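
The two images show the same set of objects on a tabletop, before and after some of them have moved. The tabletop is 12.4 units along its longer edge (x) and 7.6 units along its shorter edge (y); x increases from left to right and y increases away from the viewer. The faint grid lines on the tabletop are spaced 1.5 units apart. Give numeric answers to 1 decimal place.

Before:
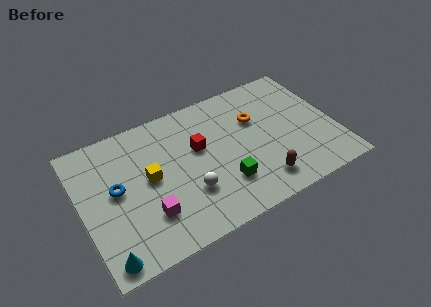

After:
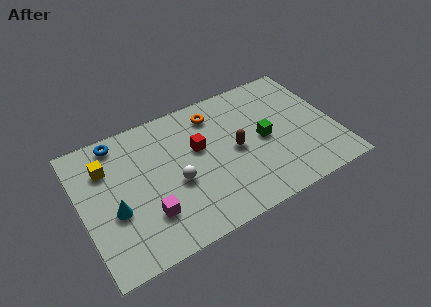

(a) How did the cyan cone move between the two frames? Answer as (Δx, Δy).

(0.7, 2.2)

The cyan cone was at about (0.8, 0.8) and moved to about (1.5, 3.0).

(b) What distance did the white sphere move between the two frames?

0.9

The white sphere was near (5.0, 2.4) before and (4.5, 3.2) after, so it travelled √(0.5² + 0.8²) ≈ 0.9 units.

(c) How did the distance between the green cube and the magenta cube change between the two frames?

+2.4

They were about 3.7 units apart before and 6.1 after — 2.4 units further apart.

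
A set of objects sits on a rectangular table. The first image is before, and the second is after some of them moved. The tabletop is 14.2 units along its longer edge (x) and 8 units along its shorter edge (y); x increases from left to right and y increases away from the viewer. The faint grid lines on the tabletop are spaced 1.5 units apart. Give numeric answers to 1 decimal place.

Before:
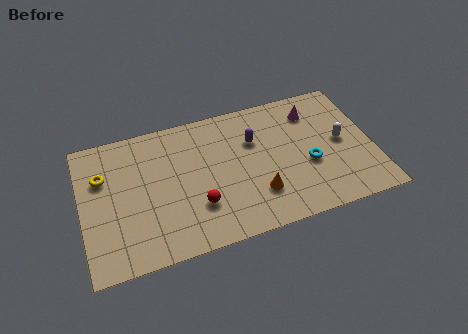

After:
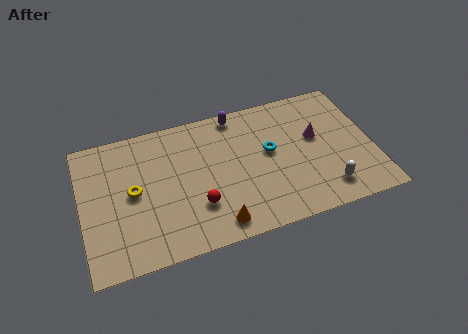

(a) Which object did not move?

the red sphere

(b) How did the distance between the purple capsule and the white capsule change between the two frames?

+2.5

They were about 4.4 units apart before and 6.9 after — 2.5 units further apart.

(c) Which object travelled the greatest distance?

the white capsule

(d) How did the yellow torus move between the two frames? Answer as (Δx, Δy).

(1.4, -1.3)

The yellow torus was at about (1.1, 5.4) and moved to about (2.5, 4.1).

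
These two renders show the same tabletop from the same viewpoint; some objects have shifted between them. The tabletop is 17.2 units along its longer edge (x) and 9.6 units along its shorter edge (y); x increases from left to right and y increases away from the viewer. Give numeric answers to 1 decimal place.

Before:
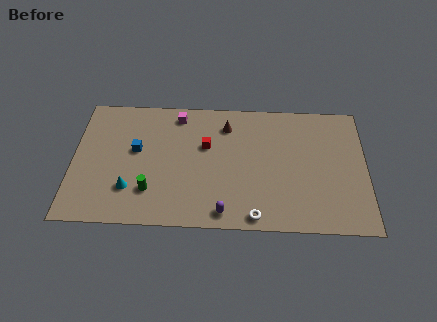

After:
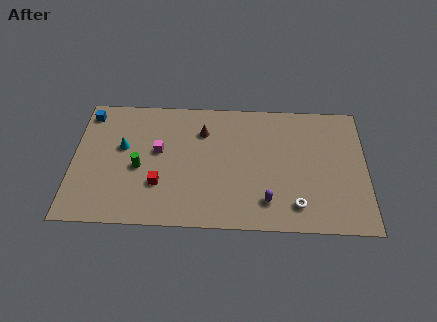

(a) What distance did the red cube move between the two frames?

4.0

From (7.8, 6.0) to (5.1, 3.0), the red cube covered √(2.7² + 3.0²) ≈ 4.0 units.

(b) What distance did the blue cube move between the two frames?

4.0

The blue cube was near (3.7, 5.5) before and (0.8, 8.2) after, so it travelled √(2.9² + 2.7²) ≈ 4.0 units.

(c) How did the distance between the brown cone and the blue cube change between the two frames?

+1.2

They were about 5.7 units apart before and 6.9 after — 1.2 units further apart.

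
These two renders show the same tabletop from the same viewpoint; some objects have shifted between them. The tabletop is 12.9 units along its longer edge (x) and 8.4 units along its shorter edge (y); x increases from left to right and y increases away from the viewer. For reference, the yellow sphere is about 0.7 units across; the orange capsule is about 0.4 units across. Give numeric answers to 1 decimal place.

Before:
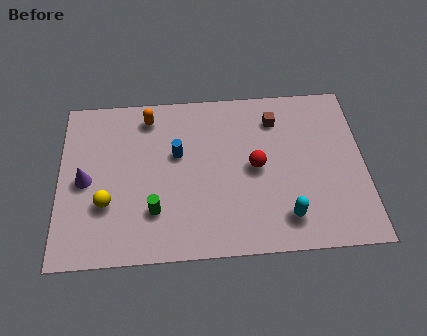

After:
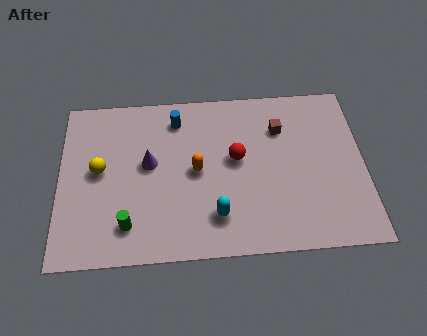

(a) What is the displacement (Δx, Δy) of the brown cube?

(0.2, -0.5)

The brown cube started near (9.2, 6.6) and ended near (9.4, 6.1).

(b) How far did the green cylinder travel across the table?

1.3

The green cylinder was near (4.0, 2.3) before and (2.9, 1.7) after, so it travelled √(1.1² + 0.6²) ≈ 1.3 units.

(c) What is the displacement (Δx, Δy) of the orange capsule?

(2.0, -2.9)

From the two frames, the orange capsule sits at roughly (3.8, 7.1) before and (5.8, 4.2) after.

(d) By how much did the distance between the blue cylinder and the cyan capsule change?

-0.5

Before: roughly 5.7 units apart; after: 5.2. That's 0.5 units closer together.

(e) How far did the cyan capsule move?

2.9

The cyan capsule was near (9.5, 1.6) before and (6.6, 1.9) after, so it travelled √(2.9² + 0.3²) ≈ 2.9 units.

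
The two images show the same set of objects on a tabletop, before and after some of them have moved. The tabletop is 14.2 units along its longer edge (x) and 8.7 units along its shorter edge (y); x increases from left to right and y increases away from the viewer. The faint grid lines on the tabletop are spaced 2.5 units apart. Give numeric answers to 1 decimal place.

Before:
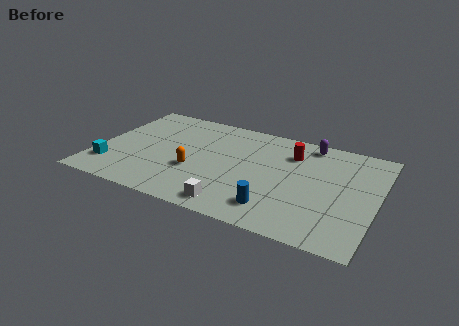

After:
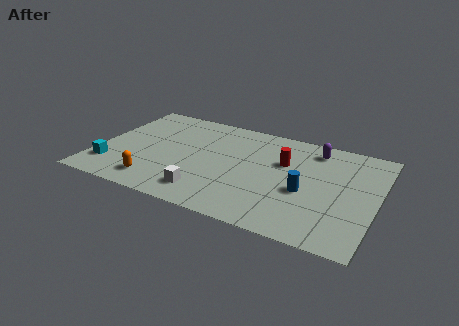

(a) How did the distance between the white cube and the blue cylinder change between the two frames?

+3.1

The distance was about 2.1 in the first image and 5.2 in the second, so they moved 3.1 units further apart.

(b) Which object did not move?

the cyan cube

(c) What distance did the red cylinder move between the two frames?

0.9

The red cylinder was near (9.7, 6.5) before and (9.4, 5.6) after, so it travelled √(0.3² + 0.9²) ≈ 0.9 units.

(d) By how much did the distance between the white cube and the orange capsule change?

-0.5

The distance was about 3.1 in the first image and 2.6 in the second, so they moved 0.5 units closer together.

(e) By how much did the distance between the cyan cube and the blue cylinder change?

+1.4

Before: roughly 8.5 units apart; after: 9.9. That's 1.4 units further apart.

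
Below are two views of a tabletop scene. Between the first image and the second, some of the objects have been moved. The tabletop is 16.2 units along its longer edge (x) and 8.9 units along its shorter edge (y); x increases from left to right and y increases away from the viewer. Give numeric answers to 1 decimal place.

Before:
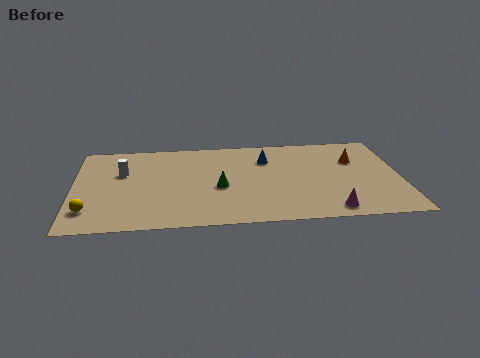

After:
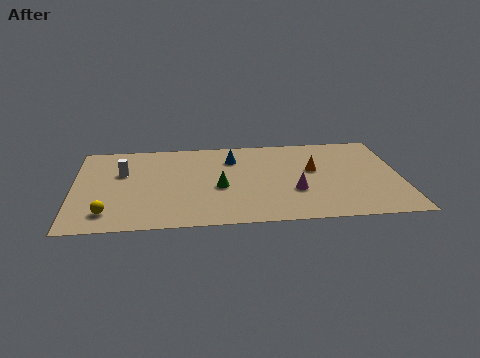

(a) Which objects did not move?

the white cylinder and the green cone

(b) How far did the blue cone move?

1.7

The blue cone was near (9.6, 6.5) before and (7.9, 6.7) after, so it travelled √(1.7² + 0.2²) ≈ 1.7 units.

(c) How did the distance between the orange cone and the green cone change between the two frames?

-2.2

Before: roughly 7.1 units apart; after: 4.9. That's 2.2 units closer together.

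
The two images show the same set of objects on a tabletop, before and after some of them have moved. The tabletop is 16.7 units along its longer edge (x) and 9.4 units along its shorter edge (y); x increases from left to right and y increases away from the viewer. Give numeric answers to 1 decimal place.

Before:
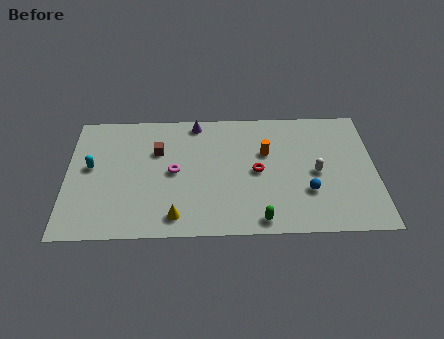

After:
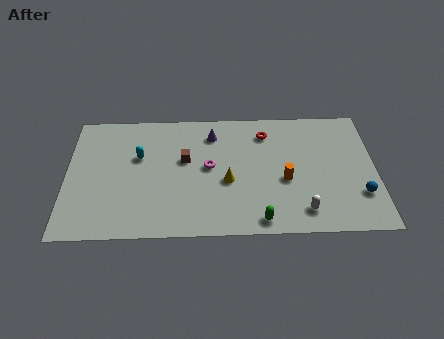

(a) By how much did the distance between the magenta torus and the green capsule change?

-1.1

Before: roughly 5.9 units apart; after: 4.8. That's 1.1 units closer together.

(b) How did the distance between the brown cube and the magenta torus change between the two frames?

-0.4

The distance was about 1.8 in the first image and 1.4 in the second, so they moved 0.4 units closer together.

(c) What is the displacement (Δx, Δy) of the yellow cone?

(2.8, 2.5)

The yellow cone was at about (5.9, 1.4) and moved to about (8.7, 3.9).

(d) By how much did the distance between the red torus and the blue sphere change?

+3.8

Before: roughly 3.1 units apart; after: 6.9. That's 3.8 units further apart.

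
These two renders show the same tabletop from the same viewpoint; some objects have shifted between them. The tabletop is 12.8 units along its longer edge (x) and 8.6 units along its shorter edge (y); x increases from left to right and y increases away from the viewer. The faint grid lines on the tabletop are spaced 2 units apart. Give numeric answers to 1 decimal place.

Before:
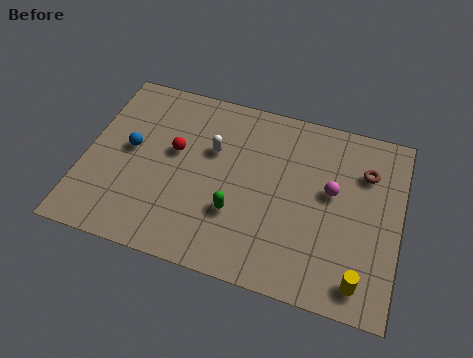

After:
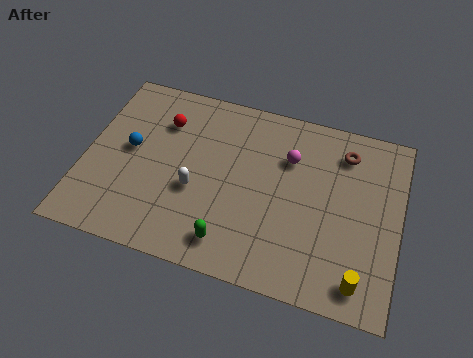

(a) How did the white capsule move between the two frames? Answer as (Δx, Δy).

(-0.5, -2.1)

The white capsule was at about (5.1, 5.5) and moved to about (4.6, 3.4).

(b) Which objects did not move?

the blue sphere and the yellow cylinder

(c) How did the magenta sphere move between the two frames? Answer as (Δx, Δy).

(-1.8, 1.1)

The magenta sphere started near (10.0, 4.9) and ended near (8.2, 6.0).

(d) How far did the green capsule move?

1.4

From (6.3, 2.8) to (6.2, 1.4), the green capsule covered √(0.1² + 1.4²) ≈ 1.4 units.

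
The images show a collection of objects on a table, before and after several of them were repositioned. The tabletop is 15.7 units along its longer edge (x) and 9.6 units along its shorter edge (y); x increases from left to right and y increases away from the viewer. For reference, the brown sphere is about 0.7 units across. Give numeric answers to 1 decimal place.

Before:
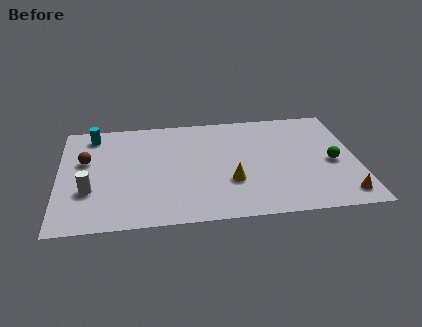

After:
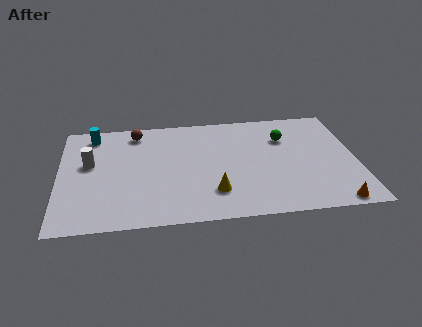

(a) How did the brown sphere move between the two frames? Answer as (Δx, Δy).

(2.7, 2.3)

From the two frames, the brown sphere sits at roughly (1.4, 5.9) before and (4.1, 8.2) after.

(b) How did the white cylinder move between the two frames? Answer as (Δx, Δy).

(0.0, 2.4)

The white cylinder was at about (1.6, 3.2) and moved to about (1.6, 5.6).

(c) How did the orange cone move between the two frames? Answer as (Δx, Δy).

(-0.5, -0.6)

From the two frames, the orange cone sits at roughly (14.8, 1.4) before and (14.3, 0.8) after.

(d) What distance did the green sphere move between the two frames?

3.5

The green sphere was near (14.4, 4.3) before and (12.0, 6.8) after, so it travelled √(2.4² + 2.5²) ≈ 3.5 units.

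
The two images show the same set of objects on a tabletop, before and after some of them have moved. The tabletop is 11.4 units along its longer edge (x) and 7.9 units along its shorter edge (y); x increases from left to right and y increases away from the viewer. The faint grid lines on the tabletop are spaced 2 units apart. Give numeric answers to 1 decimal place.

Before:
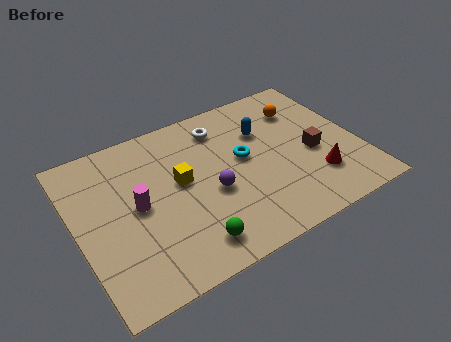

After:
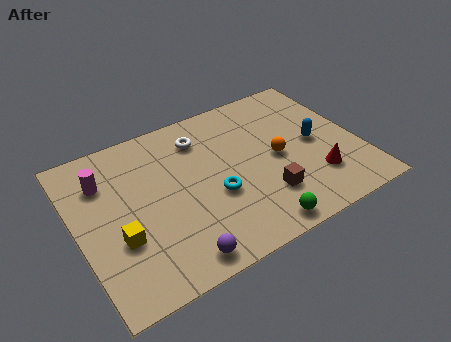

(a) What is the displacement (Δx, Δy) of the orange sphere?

(-1.4, -2.1)

The orange sphere was at about (9.5, 5.9) and moved to about (8.1, 3.8).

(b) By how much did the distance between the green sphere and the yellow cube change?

+2.5

They were about 3.1 units apart before and 5.6 after — 2.5 units further apart.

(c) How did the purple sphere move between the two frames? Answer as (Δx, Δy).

(-1.8, -2.4)

The purple sphere started near (5.3, 3.3) and ended near (3.5, 0.9).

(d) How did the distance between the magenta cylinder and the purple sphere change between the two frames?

+2.4

The distance was about 3.0 in the first image and 5.4 in the second, so they moved 2.4 units further apart.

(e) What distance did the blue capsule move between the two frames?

2.4

From (7.8, 5.4) to (9.7, 3.9), the blue capsule covered √(1.9² + 1.5²) ≈ 2.4 units.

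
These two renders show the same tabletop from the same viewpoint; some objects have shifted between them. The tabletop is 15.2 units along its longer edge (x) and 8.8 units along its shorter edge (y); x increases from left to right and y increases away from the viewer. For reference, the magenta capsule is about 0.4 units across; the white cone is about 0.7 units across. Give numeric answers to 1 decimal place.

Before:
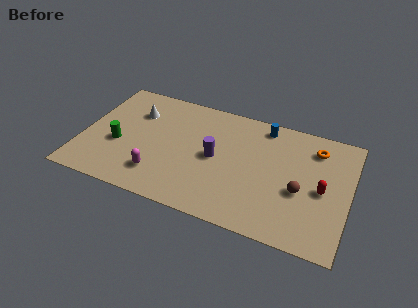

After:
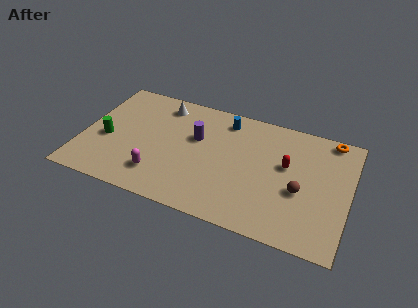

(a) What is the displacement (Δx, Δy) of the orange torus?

(0.8, 1.0)

The orange torus was at about (13.1, 7.0) and moved to about (13.9, 8.0).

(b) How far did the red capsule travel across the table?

2.4

The red capsule moved from about (13.7, 4.1) to (11.6, 5.2), a distance of √(2.1² + 1.1²) ≈ 2.4.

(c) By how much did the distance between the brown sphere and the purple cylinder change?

+1.4

They were about 5.0 units apart before and 6.4 after — 1.4 units further apart.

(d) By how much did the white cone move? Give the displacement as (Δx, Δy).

(1.4, 1.1)

The white cone was at about (2.8, 6.3) and moved to about (4.2, 7.4).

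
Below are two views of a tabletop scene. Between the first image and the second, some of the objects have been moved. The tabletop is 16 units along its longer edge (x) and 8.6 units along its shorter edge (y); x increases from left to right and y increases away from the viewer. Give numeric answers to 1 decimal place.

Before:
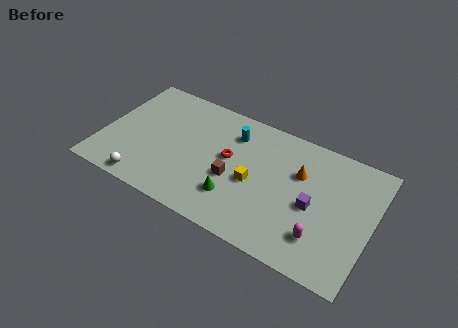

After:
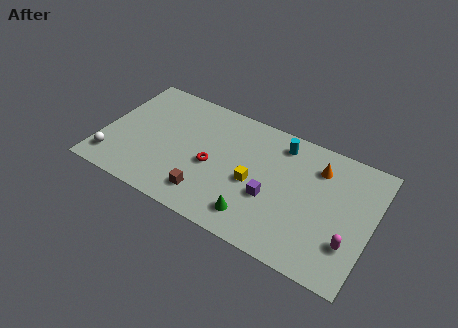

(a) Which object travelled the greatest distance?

the cyan cylinder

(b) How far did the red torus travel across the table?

1.3

The red torus was near (7.5, 4.8) before and (6.6, 3.8) after, so it travelled √(0.9² + 1.0²) ≈ 1.3 units.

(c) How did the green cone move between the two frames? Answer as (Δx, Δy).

(1.3, -0.7)

The green cone was at about (8.2, 2.3) and moved to about (9.5, 1.6).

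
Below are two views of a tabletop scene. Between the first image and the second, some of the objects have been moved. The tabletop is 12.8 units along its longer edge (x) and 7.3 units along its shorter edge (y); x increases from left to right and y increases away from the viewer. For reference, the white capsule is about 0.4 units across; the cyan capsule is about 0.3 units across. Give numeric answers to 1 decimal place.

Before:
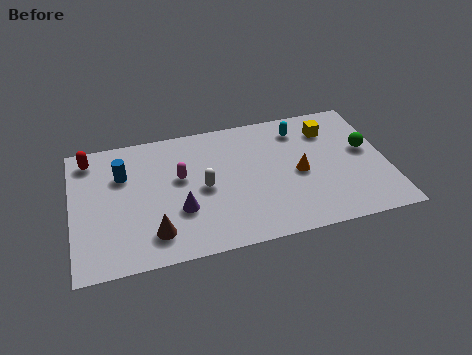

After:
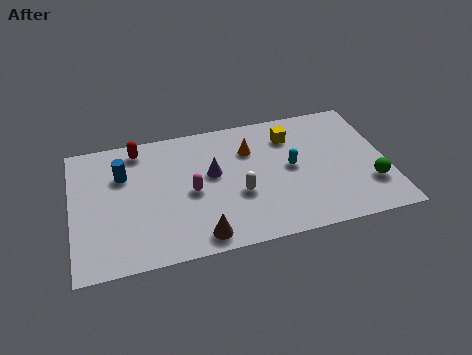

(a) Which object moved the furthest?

the orange cone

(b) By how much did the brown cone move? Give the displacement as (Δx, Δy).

(1.8, -0.6)

The brown cone was at about (3.2, 1.5) and moved to about (5.0, 0.9).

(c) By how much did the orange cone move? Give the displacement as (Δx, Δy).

(-1.9, 1.8)

The orange cone started near (9.2, 3.4) and ended near (7.3, 5.2).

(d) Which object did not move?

the blue cylinder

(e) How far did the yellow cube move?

1.6

From (10.6, 5.6) to (9.0, 5.6), the yellow cube covered √(1.6² + 0.0²) ≈ 1.6 units.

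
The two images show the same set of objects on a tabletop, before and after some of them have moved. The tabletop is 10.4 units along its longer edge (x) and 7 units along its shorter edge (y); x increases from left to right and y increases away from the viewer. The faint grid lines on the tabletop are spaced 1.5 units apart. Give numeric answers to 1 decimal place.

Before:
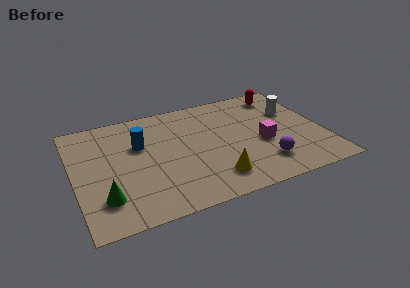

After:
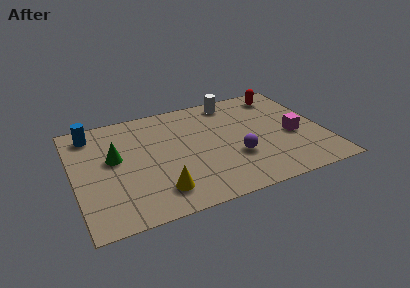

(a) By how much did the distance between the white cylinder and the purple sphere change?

+0.3

Before: roughly 3.4 units apart; after: 3.7. That's 0.3 units further apart.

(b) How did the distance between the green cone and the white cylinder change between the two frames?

-3.1

Before: roughly 8.7 units apart; after: 5.6. That's 3.1 units closer together.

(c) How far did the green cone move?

2.4

From (1.1, 1.7) to (1.7, 4.0), the green cone covered √(0.6² + 2.3²) ≈ 2.4 units.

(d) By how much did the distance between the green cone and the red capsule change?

-1.4

Before: roughly 8.9 units apart; after: 7.5. That's 1.4 units closer together.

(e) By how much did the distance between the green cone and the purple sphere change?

-1.4

Before: roughly 6.6 units apart; after: 5.2. That's 1.4 units closer together.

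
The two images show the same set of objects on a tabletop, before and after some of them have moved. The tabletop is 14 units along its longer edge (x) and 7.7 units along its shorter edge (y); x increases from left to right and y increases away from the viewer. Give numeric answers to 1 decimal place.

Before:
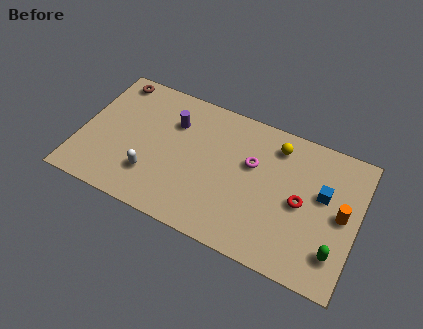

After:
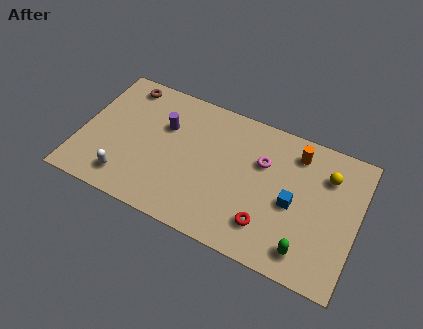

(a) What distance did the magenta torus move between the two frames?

0.6

The magenta torus was near (8.6, 4.8) before and (9.1, 5.1) after, so it travelled √(0.5² + 0.3²) ≈ 0.6 units.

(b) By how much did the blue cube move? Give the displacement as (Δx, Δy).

(-1.4, -1.1)

From the two frames, the blue cube sits at roughly (12.2, 4.6) before and (10.8, 3.5) after.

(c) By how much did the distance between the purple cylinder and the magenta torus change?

+0.8

The distance was about 4.2 in the first image and 5.0 in the second, so they moved 0.8 units further apart.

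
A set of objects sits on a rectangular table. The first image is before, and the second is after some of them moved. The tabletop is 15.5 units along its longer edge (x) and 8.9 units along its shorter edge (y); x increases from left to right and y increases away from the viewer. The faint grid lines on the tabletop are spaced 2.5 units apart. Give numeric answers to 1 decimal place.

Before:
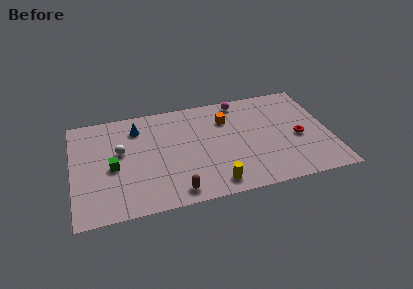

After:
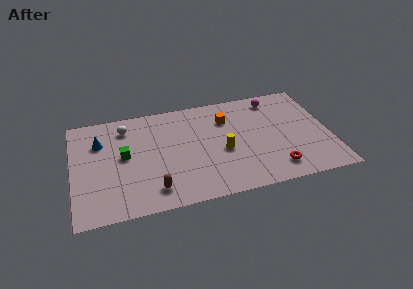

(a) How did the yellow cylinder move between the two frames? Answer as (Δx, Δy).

(0.7, 2.6)

The yellow cylinder was at about (8.3, 1.2) and moved to about (9.0, 3.8).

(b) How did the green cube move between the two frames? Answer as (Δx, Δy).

(0.7, 0.8)

The green cube was at about (2.4, 4.0) and moved to about (3.1, 4.8).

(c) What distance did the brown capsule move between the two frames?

1.4

From (6.0, 1.1) to (4.7, 1.6), the brown capsule covered √(1.3² + 0.5²) ≈ 1.4 units.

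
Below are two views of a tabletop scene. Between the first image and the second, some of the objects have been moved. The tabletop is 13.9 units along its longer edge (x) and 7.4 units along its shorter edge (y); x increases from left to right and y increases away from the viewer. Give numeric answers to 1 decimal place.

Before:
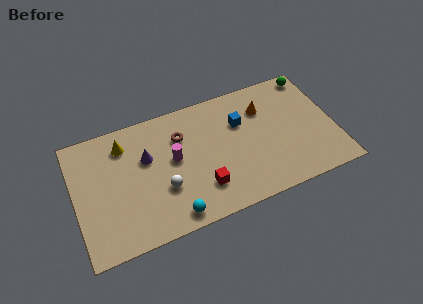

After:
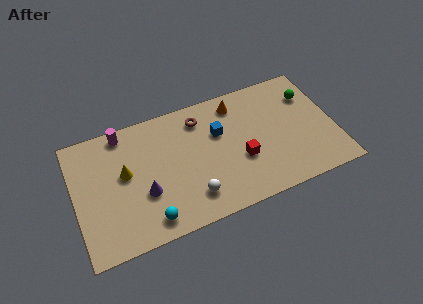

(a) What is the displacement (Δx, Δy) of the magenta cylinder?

(-2.5, 2.5)

The magenta cylinder started near (5.3, 4.1) and ended near (2.8, 6.6).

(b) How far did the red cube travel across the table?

2.4

The red cube was near (6.6, 1.9) before and (8.8, 2.8) after, so it travelled √(2.2² + 0.9²) ≈ 2.4 units.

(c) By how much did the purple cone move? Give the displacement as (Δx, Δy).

(-0.3, -2.0)

The purple cone started near (3.9, 4.7) and ended near (3.6, 2.7).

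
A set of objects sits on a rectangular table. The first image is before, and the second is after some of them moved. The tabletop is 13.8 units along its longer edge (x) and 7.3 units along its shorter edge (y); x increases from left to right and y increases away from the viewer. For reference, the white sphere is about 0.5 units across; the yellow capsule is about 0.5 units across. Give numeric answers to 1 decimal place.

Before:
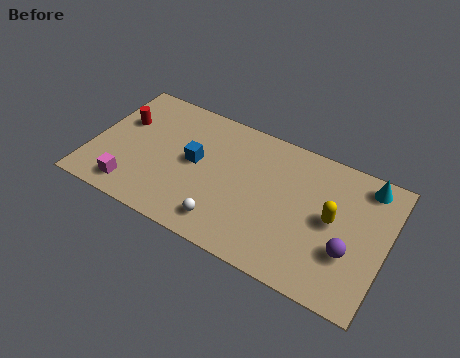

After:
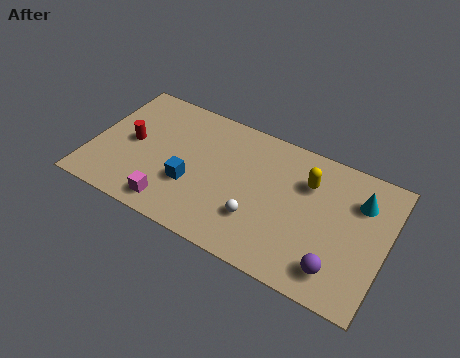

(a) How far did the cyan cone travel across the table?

1.0

From (12.6, 6.3) to (12.4, 5.3), the cyan cone covered √(0.2² + 1.0²) ≈ 1.0 units.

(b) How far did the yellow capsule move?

1.9

The yellow capsule moved from about (11.3, 3.8) to (10.0, 5.2), a distance of √(1.3² + 1.4²) ≈ 1.9.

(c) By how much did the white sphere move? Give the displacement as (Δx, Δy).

(1.4, 0.9)

The white sphere started near (6.6, 1.3) and ended near (8.0, 2.2).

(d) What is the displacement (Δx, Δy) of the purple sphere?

(-0.4, -1.1)

The purple sphere was at about (12.2, 2.5) and moved to about (11.8, 1.4).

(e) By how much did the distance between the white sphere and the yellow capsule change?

-1.7

Before: roughly 5.3 units apart; after: 3.6. That's 1.7 units closer together.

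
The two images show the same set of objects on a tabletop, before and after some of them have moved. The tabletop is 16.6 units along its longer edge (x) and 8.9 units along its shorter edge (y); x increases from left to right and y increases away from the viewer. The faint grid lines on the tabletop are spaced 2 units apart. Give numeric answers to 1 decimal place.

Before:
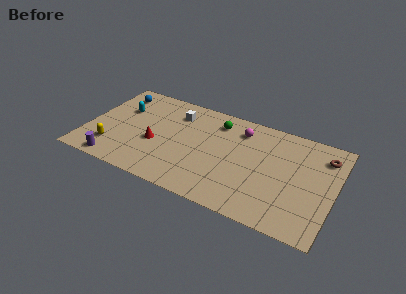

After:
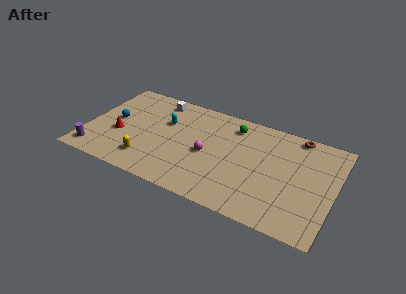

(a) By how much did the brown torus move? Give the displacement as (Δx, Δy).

(-1.9, 1.1)

The brown torus started near (15.7, 7.0) and ended near (13.8, 8.1).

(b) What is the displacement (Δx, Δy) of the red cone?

(-2.5, -0.1)

From the two frames, the red cone sits at roughly (4.7, 3.6) before and (2.2, 3.5) after.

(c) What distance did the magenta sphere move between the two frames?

3.6

The magenta sphere was near (10.1, 7.1) before and (8.2, 4.1) after, so it travelled √(1.9² + 3.0²) ≈ 3.6 units.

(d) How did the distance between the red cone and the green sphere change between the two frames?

+3.1

Before: roughly 5.2 units apart; after: 8.3. That's 3.1 units further apart.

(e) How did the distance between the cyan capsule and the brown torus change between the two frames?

-4.6

The distance was about 13.6 in the first image and 9.0 in the second, so they moved 4.6 units closer together.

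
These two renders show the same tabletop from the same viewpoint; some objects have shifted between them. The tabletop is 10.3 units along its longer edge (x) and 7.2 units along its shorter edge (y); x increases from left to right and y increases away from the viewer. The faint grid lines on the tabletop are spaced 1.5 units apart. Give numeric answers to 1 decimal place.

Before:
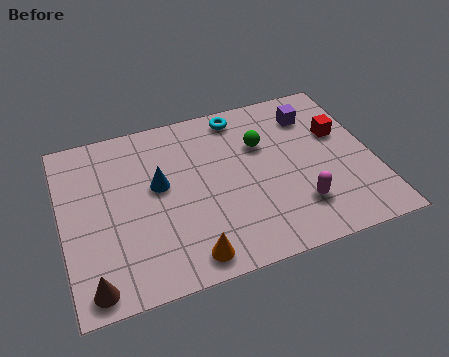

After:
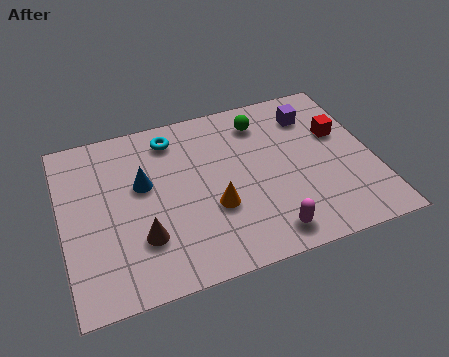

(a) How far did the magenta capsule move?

1.4

From (7.6, 1.8) to (6.5, 1.0), the magenta capsule covered √(1.1² + 0.8²) ≈ 1.4 units.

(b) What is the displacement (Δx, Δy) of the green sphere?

(0.1, 1.0)

The green sphere was at about (6.7, 4.8) and moved to about (6.8, 5.8).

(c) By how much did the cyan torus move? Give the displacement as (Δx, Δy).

(-2.3, -0.3)

From the two frames, the cyan torus sits at roughly (6.1, 6.3) before and (3.8, 6.0) after.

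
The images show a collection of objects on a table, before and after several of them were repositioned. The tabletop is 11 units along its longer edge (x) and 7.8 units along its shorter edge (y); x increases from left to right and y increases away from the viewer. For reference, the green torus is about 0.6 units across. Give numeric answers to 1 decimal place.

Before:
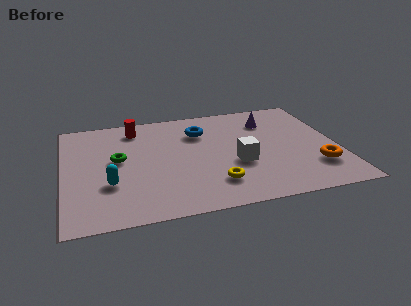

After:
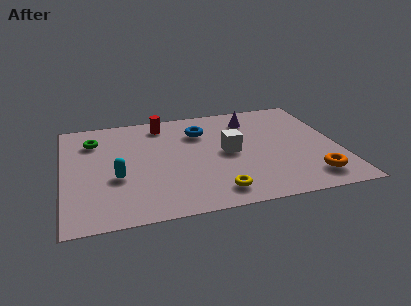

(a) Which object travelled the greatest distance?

the green torus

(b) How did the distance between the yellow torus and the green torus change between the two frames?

+2.1

They were about 4.5 units apart before and 6.6 after — 2.1 units further apart.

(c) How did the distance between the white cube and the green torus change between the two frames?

+0.8

The distance was about 4.9 in the first image and 5.7 in the second, so they moved 0.8 units further apart.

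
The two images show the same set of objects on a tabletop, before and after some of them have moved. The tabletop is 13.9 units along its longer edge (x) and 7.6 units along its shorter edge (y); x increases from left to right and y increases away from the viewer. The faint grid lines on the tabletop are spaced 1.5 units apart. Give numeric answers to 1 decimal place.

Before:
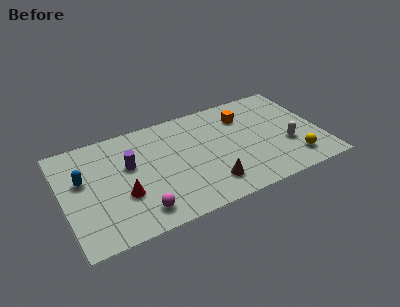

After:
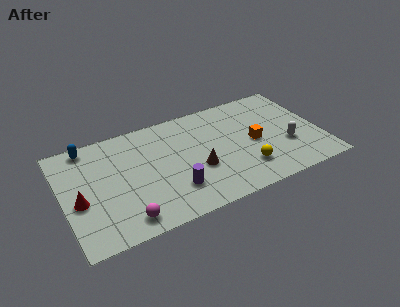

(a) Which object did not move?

the white capsule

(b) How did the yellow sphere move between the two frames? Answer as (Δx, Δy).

(-2.6, 0.4)

The yellow sphere started near (12.2, 1.5) and ended near (9.6, 1.9).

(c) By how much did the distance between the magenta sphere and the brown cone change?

+0.7

Before: roughly 3.8 units apart; after: 4.5. That's 0.7 units further apart.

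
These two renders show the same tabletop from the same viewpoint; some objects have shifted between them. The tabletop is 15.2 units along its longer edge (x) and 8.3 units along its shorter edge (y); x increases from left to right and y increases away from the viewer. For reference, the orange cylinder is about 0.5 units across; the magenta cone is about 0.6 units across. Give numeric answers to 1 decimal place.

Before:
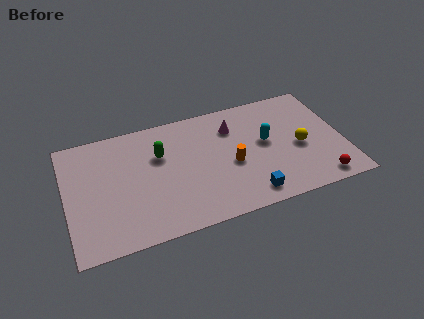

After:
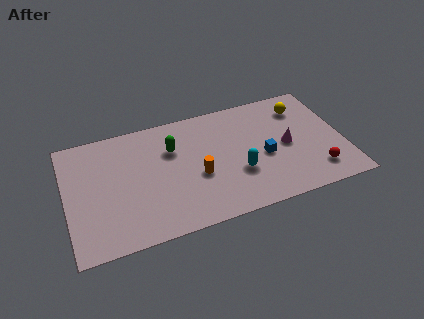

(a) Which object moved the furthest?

the magenta cone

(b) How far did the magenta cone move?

3.6

From (9.3, 6.2) to (12.1, 4.0), the magenta cone covered √(2.8² + 2.2²) ≈ 3.6 units.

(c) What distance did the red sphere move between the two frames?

0.7

The red sphere was near (13.6, 1.0) before and (13.5, 1.7) after, so it travelled √(0.1² + 0.7²) ≈ 0.7 units.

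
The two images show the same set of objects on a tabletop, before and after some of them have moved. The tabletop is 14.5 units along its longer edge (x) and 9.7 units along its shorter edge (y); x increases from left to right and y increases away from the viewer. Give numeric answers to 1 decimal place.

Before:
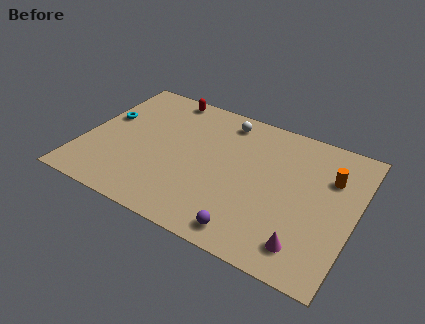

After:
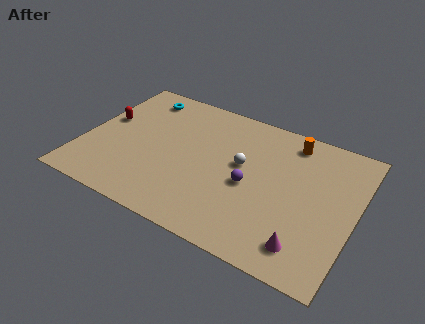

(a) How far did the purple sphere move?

3.1

The purple sphere moved from about (9.4, 1.2) to (9.0, 4.3), a distance of √(0.4² + 3.1²) ≈ 3.1.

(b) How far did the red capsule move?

4.3

From (3.7, 8.8) to (0.9, 5.6), the red capsule covered √(2.8² + 3.2²) ≈ 4.3 units.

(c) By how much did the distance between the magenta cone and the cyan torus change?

-0.3

They were about 12.1 units apart before and 11.8 after — 0.3 units closer together.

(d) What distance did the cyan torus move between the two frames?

2.8

The cyan torus was near (0.9, 5.8) before and (2.4, 8.2) after, so it travelled √(1.5² + 2.4²) ≈ 2.8 units.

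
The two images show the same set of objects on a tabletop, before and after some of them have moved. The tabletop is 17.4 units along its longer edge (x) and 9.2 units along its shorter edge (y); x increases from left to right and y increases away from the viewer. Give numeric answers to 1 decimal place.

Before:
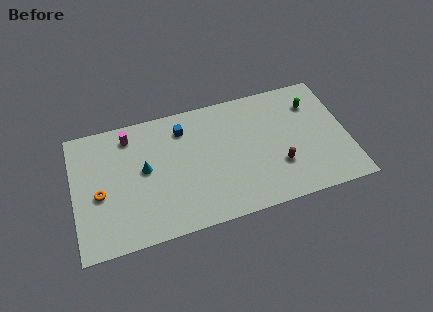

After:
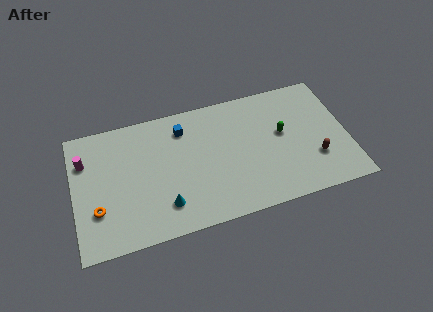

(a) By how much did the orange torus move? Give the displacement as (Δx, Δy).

(-0.2, -1.1)

The orange torus was at about (1.6, 4.0) and moved to about (1.4, 2.9).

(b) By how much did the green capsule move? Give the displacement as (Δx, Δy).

(-2.1, -1.7)

The green capsule was at about (15.4, 6.9) and moved to about (13.3, 5.2).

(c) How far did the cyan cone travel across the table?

3.1

The cyan cone moved from about (4.5, 5.0) to (5.6, 2.1), a distance of √(1.1² + 2.9²) ≈ 3.1.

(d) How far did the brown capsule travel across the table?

2.3

The brown capsule was near (12.9, 2.9) before and (15.2, 2.8) after, so it travelled √(2.3² + 0.1²) ≈ 2.3 units.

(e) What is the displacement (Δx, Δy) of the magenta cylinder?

(-2.9, -1.1)

The magenta cylinder started near (3.7, 7.7) and ended near (0.8, 6.6).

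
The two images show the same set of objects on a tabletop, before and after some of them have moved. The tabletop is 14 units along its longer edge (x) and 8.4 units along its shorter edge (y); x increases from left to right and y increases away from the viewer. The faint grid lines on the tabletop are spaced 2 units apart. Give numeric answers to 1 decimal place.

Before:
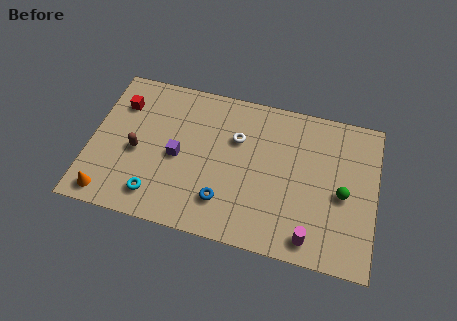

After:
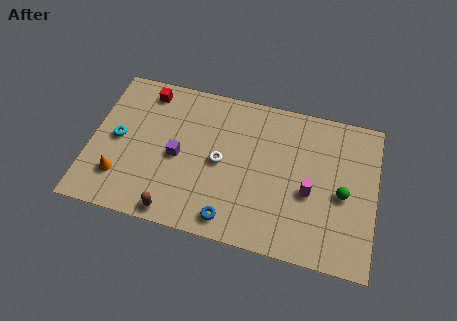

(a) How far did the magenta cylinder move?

2.4

The magenta cylinder moved from about (11.0, 1.1) to (10.8, 3.5), a distance of √(0.2² + 2.4²) ≈ 2.4.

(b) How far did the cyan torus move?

3.4

The cyan torus moved from about (3.4, 1.5) to (1.3, 4.2), a distance of √(2.1² + 2.7²) ≈ 3.4.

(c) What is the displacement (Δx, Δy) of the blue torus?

(0.4, -0.9)

The blue torus started near (6.7, 2.0) and ended near (7.1, 1.1).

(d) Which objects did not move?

the purple cube and the green sphere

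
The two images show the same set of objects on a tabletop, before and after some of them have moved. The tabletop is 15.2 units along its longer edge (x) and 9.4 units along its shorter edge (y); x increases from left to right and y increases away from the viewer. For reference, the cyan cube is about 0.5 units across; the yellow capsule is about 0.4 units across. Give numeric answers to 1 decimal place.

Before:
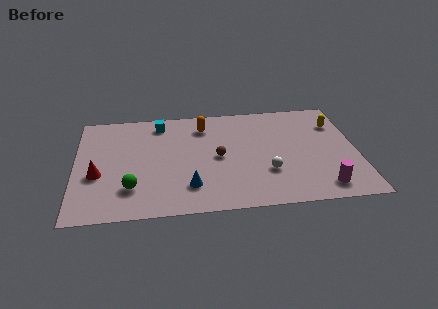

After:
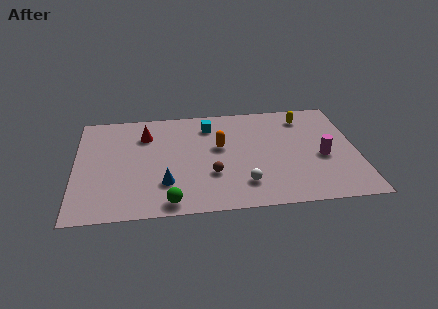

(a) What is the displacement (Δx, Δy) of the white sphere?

(-1.3, -0.9)

The white sphere started near (10.3, 3.0) and ended near (9.0, 2.1).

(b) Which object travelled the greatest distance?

the red cone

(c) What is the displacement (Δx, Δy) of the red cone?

(2.6, 3.3)

The red cone started near (1.2, 3.7) and ended near (3.8, 7.0).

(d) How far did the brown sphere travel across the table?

1.6

The brown sphere was near (7.7, 4.6) before and (7.3, 3.1) after, so it travelled √(0.4² + 1.5²) ≈ 1.6 units.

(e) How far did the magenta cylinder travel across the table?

2.6

From (13.2, 1.4) to (13.3, 4.0), the magenta cylinder covered √(0.1² + 2.6²) ≈ 2.6 units.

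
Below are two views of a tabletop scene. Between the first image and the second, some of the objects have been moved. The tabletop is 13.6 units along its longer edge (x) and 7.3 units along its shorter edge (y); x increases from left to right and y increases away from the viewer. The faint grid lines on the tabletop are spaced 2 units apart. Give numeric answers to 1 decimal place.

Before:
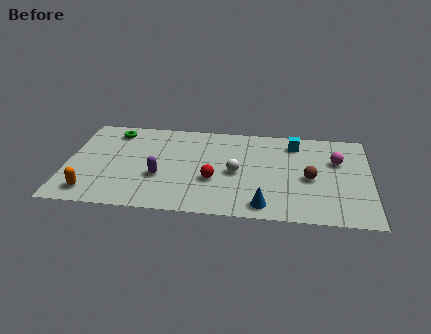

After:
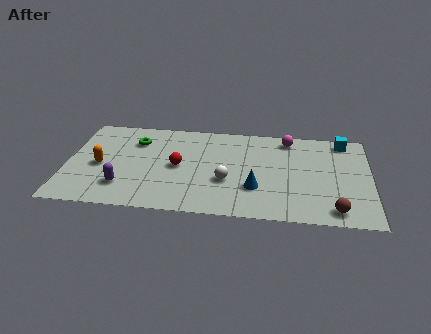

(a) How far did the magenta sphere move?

2.7

The magenta sphere moved from about (12.1, 4.8) to (9.9, 6.3), a distance of √(2.2² + 1.5²) ≈ 2.7.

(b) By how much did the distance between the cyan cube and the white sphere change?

+2.7

They were about 3.7 units apart before and 6.4 after — 2.7 units further apart.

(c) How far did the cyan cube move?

2.2

From (10.2, 6.0) to (12.4, 6.4), the cyan cube covered √(2.2² + 0.4²) ≈ 2.2 units.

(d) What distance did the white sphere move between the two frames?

0.8

The white sphere was near (7.6, 3.4) before and (7.2, 2.7) after, so it travelled √(0.4² + 0.7²) ≈ 0.8 units.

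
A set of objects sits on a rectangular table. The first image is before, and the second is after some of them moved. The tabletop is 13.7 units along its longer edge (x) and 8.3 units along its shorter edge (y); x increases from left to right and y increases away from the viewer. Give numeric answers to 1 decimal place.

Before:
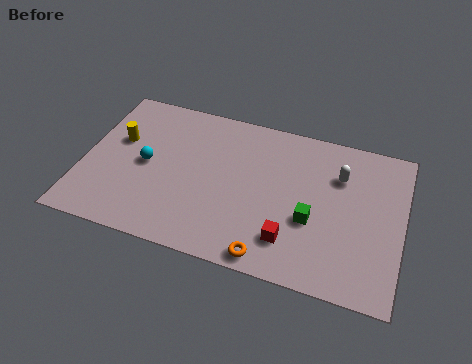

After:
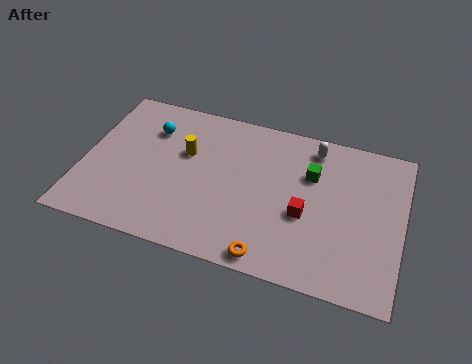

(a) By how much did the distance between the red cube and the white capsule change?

-0.7

Before: roughly 4.4 units apart; after: 3.7. That's 0.7 units closer together.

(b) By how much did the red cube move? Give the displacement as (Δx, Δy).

(0.5, 1.5)

From the two frames, the red cube sits at roughly (9.1, 1.9) before and (9.6, 3.4) after.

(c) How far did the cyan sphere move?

2.0

The cyan sphere was near (2.7, 4.1) before and (2.7, 6.1) after, so it travelled √(0.0² + 2.0²) ≈ 2.0 units.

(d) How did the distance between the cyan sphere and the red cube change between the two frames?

+0.6

They were about 6.8 units apart before and 7.4 after — 0.6 units further apart.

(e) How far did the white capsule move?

1.7

The white capsule was near (10.9, 5.9) before and (9.7, 7.1) after, so it travelled √(1.2² + 1.2²) ≈ 1.7 units.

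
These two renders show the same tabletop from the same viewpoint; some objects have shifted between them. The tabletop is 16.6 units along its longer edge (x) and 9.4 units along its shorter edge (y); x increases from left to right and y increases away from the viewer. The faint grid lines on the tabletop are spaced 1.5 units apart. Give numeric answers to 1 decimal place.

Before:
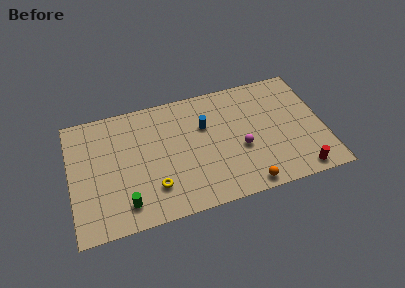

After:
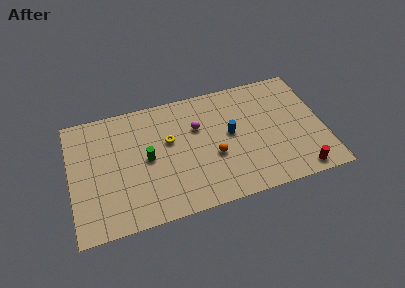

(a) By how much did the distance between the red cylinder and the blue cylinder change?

-1.9

They were about 7.8 units apart before and 5.9 after — 1.9 units closer together.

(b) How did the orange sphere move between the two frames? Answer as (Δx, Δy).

(-1.9, 2.8)

The orange sphere started near (11.2, 0.9) and ended near (9.3, 3.7).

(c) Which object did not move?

the red cylinder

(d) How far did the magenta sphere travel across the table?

3.6

The magenta sphere was near (11.1, 3.8) before and (8.4, 6.2) after, so it travelled √(2.7² + 2.4²) ≈ 3.6 units.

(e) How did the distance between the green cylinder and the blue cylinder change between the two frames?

-1.6

Before: roughly 7.1 units apart; after: 5.5. That's 1.6 units closer together.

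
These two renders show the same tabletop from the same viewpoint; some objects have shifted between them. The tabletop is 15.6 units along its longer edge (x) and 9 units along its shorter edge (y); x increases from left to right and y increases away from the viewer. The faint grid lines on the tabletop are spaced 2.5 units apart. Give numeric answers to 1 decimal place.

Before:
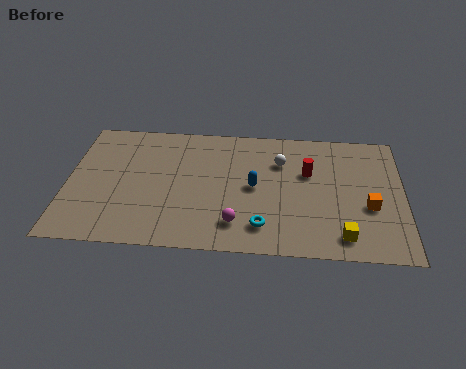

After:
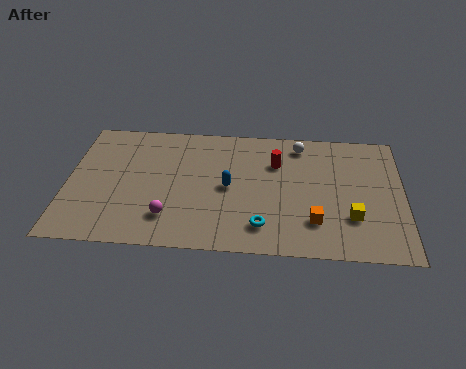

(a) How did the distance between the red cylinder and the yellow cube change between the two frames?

+0.4

They were about 4.6 units apart before and 5.0 after — 0.4 units further apart.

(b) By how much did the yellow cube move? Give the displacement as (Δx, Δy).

(0.4, 1.3)

From the two frames, the yellow cube sits at roughly (12.8, 1.4) before and (13.2, 2.7) after.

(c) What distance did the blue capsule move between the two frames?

1.2

The blue capsule was near (8.7, 4.5) before and (7.5, 4.4) after, so it travelled √(1.2² + 0.1²) ≈ 1.2 units.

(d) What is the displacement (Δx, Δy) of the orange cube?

(-2.5, -1.2)

The orange cube started near (14.0, 3.5) and ended near (11.5, 2.3).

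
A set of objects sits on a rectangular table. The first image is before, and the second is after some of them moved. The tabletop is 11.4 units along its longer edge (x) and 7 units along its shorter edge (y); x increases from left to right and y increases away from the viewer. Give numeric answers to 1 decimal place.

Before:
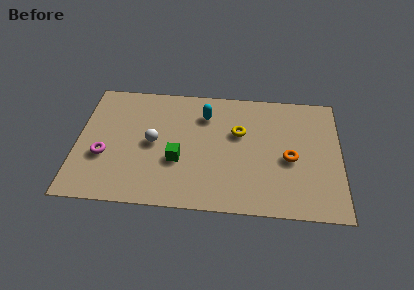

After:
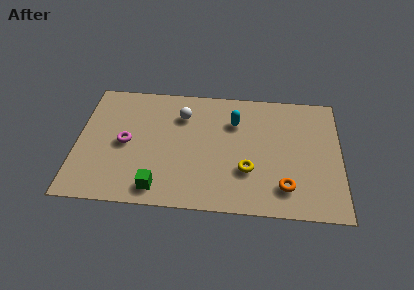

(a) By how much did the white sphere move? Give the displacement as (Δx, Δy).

(1.2, 1.7)

The white sphere was at about (3.3, 3.5) and moved to about (4.5, 5.2).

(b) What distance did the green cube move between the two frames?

1.8

The green cube was near (4.4, 2.6) before and (3.6, 1.0) after, so it travelled √(0.8² + 1.6²) ≈ 1.8 units.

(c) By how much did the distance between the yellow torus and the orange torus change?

-0.8

The distance was about 2.6 in the first image and 1.8 in the second, so they moved 0.8 units closer together.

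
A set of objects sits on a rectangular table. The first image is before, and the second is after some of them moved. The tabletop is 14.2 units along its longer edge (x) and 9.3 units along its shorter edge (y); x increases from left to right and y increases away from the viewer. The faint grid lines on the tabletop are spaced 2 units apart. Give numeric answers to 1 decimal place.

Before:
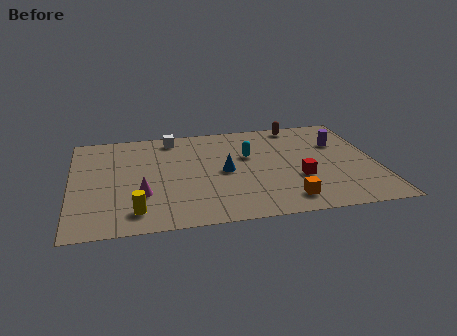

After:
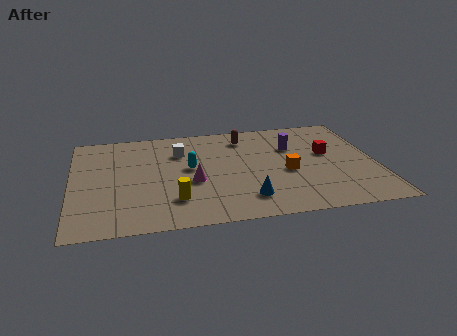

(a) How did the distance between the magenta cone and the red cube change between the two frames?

-0.7

They were about 7.3 units apart before and 6.6 after — 0.7 units closer together.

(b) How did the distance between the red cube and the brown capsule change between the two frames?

-0.7

They were about 5.1 units apart before and 4.4 after — 0.7 units closer together.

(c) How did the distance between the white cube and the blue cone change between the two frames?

+1.3

The distance was about 4.3 in the first image and 5.6 in the second, so they moved 1.3 units further apart.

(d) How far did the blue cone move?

2.8

From (7.1, 4.5) to (8.0, 1.9), the blue cone covered √(0.9² + 2.6²) ≈ 2.8 units.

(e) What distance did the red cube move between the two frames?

2.6

The red cube moved from about (10.5, 3.3) to (12.0, 5.4), a distance of √(1.5² + 2.1²) ≈ 2.6.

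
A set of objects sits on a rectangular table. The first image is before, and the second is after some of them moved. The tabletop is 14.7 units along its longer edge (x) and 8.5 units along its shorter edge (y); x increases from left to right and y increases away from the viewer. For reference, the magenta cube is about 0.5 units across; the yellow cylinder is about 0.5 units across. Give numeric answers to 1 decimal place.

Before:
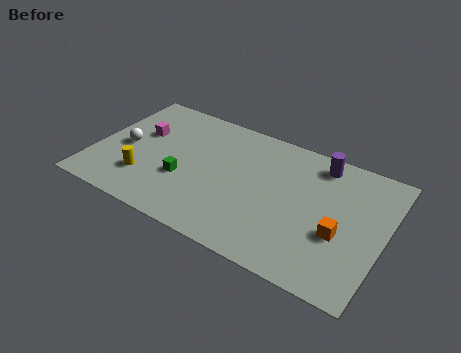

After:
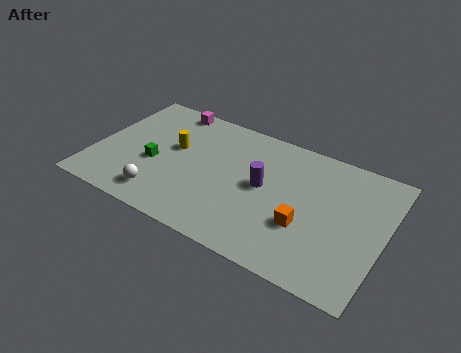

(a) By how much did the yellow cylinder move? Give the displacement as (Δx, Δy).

(1.1, 2.7)

The yellow cylinder started near (2.8, 2.3) and ended near (3.9, 5.0).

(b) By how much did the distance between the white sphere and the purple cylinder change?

-4.5

Before: roughly 10.2 units apart; after: 5.7. That's 4.5 units closer together.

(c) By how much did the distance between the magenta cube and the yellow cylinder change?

-0.3

The distance was about 3.1 in the first image and 2.8 in the second, so they moved 0.3 units closer together.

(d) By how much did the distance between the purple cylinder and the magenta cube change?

-2.9

Before: roughly 9.2 units apart; after: 6.3. That's 2.9 units closer together.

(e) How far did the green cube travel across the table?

1.6

The green cube moved from about (4.7, 3.1) to (3.1, 3.5), a distance of √(1.6² + 0.4²) ≈ 1.6.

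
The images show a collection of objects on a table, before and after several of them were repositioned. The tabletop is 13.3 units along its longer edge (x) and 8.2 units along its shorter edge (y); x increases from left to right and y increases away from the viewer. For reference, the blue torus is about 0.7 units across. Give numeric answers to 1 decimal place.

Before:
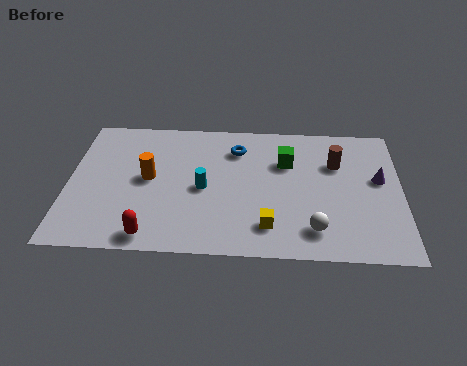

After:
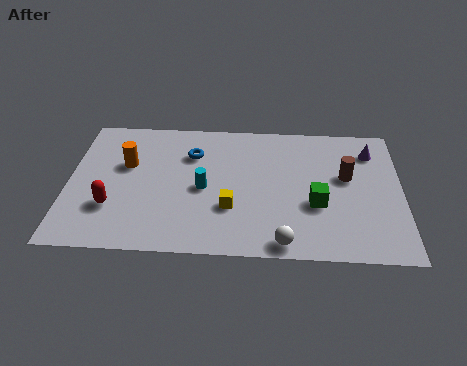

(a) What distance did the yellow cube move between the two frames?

1.8

From (8.0, 1.7) to (6.5, 2.7), the yellow cube covered √(1.5² + 1.0²) ≈ 1.8 units.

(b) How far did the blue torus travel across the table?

1.8

The blue torus was near (6.7, 6.3) before and (4.9, 5.9) after, so it travelled √(1.8² + 0.4²) ≈ 1.8 units.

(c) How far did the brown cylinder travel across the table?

0.9

From (10.7, 5.6) to (11.1, 4.8), the brown cylinder covered √(0.4² + 0.8²) ≈ 0.9 units.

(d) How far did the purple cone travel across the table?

1.7

From (12.4, 4.7) to (12.1, 6.4), the purple cone covered √(0.3² + 1.7²) ≈ 1.7 units.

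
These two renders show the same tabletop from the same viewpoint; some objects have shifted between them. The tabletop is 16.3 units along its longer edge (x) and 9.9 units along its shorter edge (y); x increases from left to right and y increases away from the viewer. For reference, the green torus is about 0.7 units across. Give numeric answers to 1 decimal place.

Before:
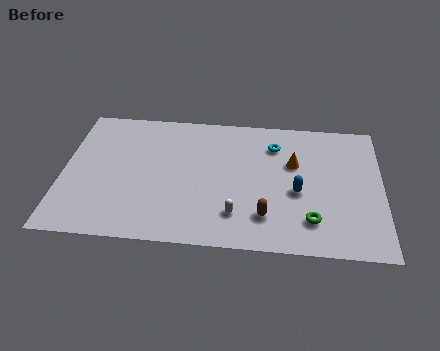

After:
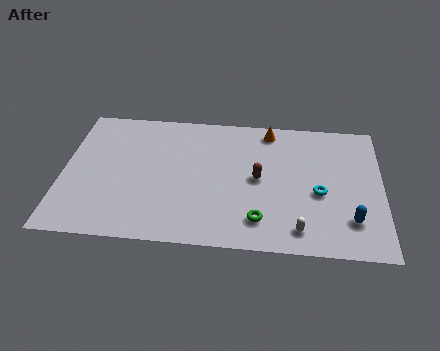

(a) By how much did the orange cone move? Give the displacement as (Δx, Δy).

(-1.3, 2.4)

The orange cone started near (11.8, 6.3) and ended near (10.5, 8.7).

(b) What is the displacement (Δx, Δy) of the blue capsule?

(2.7, -1.8)

From the two frames, the blue capsule sits at roughly (12.0, 4.2) before and (14.7, 2.4) after.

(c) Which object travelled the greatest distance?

the cyan torus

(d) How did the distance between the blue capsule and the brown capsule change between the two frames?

+2.9

Before: roughly 2.5 units apart; after: 5.4. That's 2.9 units further apart.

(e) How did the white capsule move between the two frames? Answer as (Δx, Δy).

(3.2, -0.8)

From the two frames, the white capsule sits at roughly (8.9, 2.3) before and (12.1, 1.5) after.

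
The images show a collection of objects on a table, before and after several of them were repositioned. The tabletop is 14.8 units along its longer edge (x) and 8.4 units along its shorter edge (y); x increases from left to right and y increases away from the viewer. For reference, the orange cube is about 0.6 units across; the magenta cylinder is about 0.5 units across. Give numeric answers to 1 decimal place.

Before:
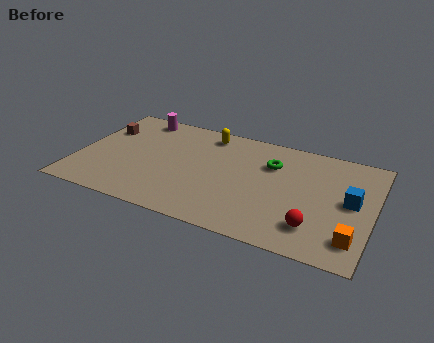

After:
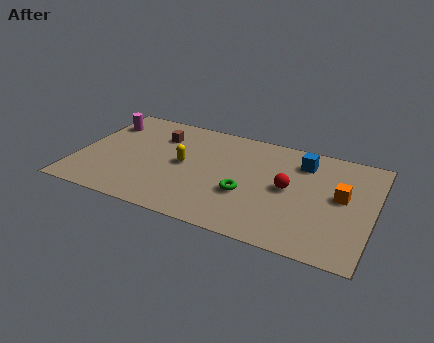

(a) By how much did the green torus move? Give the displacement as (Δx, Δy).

(-1.0, -2.8)

The green torus started near (9.6, 5.9) and ended near (8.6, 3.1).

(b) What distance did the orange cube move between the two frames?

3.0

The orange cube moved from about (14.0, 1.7) to (13.2, 4.6), a distance of √(0.8² + 2.9²) ≈ 3.0.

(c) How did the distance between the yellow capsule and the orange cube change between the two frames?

-1.6

They were about 9.5 units apart before and 7.9 after — 1.6 units closer together.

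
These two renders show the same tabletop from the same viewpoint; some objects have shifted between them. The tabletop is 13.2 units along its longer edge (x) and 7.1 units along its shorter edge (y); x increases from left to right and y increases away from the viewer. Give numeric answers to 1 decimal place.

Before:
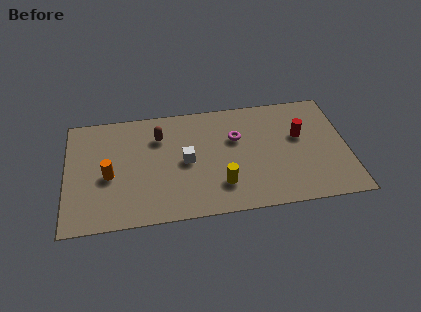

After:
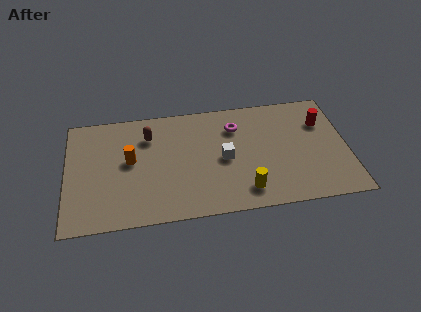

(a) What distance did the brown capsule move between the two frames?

0.5

From (4.4, 5.2) to (3.9, 5.3), the brown capsule covered √(0.5² + 0.1²) ≈ 0.5 units.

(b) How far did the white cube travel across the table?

1.8

From (5.6, 3.5) to (7.4, 3.4), the white cube covered √(1.8² + 0.1²) ≈ 1.8 units.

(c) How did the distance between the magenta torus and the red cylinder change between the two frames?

+1.1

Before: roughly 3.0 units apart; after: 4.1. That's 1.1 units further apart.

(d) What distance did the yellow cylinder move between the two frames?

1.2

From (7.2, 1.8) to (8.3, 1.3), the yellow cylinder covered √(1.1² + 0.5²) ≈ 1.2 units.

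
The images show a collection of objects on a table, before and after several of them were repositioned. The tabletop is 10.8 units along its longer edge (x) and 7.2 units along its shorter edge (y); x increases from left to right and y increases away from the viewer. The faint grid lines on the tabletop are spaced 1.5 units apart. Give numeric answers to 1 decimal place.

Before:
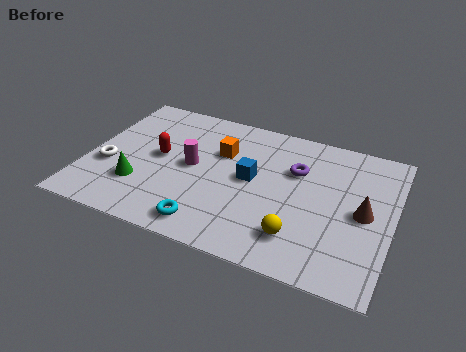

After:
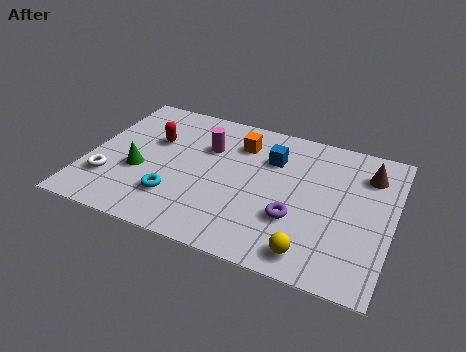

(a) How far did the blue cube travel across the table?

1.4

The blue cube was near (5.8, 3.8) before and (6.4, 5.1) after, so it travelled √(0.6² + 1.3²) ≈ 1.4 units.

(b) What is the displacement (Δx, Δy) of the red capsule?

(-0.3, 0.8)

From the two frames, the red capsule sits at roughly (2.5, 3.8) before and (2.2, 4.6) after.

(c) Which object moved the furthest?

the purple torus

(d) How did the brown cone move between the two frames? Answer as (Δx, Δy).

(0.0, 2.0)

From the two frames, the brown cone sits at roughly (9.8, 3.5) before and (9.8, 5.5) after.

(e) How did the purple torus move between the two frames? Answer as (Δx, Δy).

(0.2, -2.4)

From the two frames, the purple torus sits at roughly (7.3, 4.8) before and (7.5, 2.4) after.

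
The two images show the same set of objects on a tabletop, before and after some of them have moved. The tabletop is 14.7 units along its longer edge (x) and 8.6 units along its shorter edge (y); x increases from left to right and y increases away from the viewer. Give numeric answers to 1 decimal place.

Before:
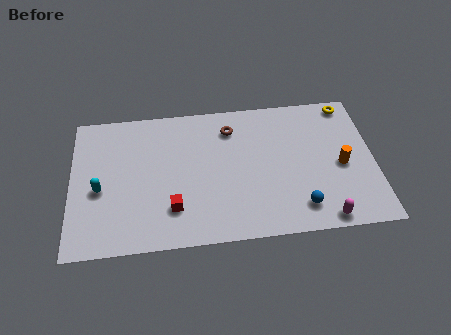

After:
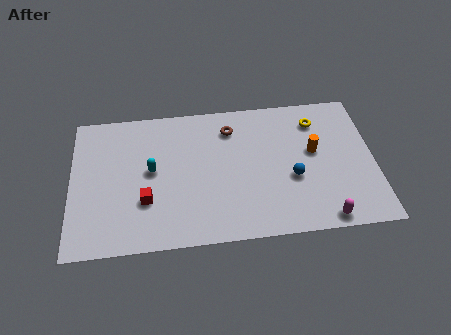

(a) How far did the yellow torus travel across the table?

1.8

The yellow torus was near (13.6, 7.7) before and (12.0, 6.8) after, so it travelled √(1.6² + 0.9²) ≈ 1.8 units.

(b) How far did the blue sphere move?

1.8

The blue sphere was near (11.0, 1.6) before and (10.7, 3.4) after, so it travelled √(0.3² + 1.8²) ≈ 1.8 units.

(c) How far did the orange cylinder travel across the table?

1.6

From (13.1, 3.9) to (11.8, 4.9), the orange cylinder covered √(1.3² + 1.0²) ≈ 1.6 units.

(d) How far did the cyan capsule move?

2.7

From (1.4, 3.7) to (3.9, 4.6), the cyan capsule covered √(2.5² + 0.9²) ≈ 2.7 units.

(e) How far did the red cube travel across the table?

1.4

From (4.9, 2.2) to (3.6, 2.8), the red cube covered √(1.3² + 0.6²) ≈ 1.4 units.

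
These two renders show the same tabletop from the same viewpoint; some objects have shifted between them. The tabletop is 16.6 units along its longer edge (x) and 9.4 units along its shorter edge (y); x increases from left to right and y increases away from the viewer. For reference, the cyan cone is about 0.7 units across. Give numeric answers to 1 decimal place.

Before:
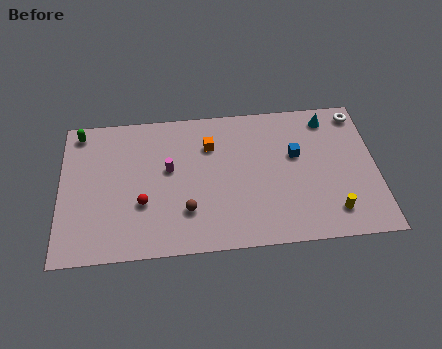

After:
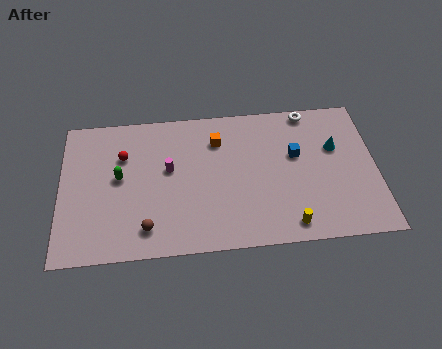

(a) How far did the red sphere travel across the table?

3.4

The red sphere moved from about (4.3, 3.3) to (3.3, 6.5), a distance of √(1.0² + 3.2²) ≈ 3.4.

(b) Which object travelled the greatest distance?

the green capsule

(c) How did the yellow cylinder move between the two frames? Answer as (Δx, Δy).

(-2.3, -0.6)

The yellow cylinder was at about (14.2, 1.8) and moved to about (11.9, 1.2).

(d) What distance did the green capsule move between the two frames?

3.8

From (1.0, 8.3) to (3.1, 5.1), the green capsule covered √(2.1² + 3.2²) ≈ 3.8 units.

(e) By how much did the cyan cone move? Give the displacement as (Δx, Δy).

(0.3, -2.0)

From the two frames, the cyan cone sits at roughly (14.2, 8.0) before and (14.5, 6.0) after.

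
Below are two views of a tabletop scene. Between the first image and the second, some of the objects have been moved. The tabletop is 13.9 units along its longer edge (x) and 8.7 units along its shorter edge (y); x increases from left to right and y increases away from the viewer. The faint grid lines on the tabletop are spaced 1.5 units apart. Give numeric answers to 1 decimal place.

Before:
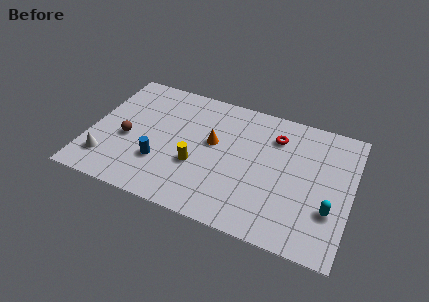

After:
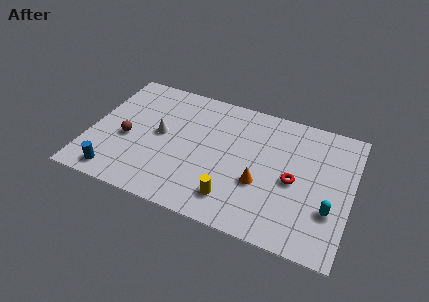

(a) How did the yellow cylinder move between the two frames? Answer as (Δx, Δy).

(2.1, -1.5)

The yellow cylinder started near (5.8, 3.2) and ended near (7.9, 1.7).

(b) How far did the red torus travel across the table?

2.9

From (9.7, 6.6) to (10.9, 4.0), the red torus covered √(1.2² + 2.6²) ≈ 2.9 units.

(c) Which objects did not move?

the brown sphere and the cyan capsule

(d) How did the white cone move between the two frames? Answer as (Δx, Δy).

(2.6, 2.7)

The white cone started near (1.1, 1.9) and ended near (3.7, 4.6).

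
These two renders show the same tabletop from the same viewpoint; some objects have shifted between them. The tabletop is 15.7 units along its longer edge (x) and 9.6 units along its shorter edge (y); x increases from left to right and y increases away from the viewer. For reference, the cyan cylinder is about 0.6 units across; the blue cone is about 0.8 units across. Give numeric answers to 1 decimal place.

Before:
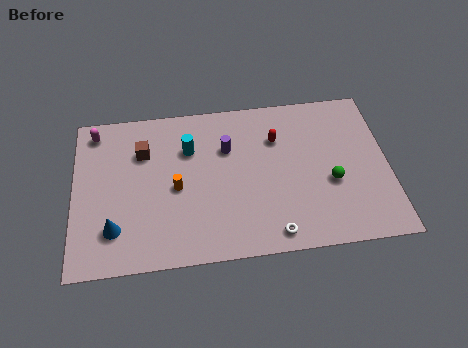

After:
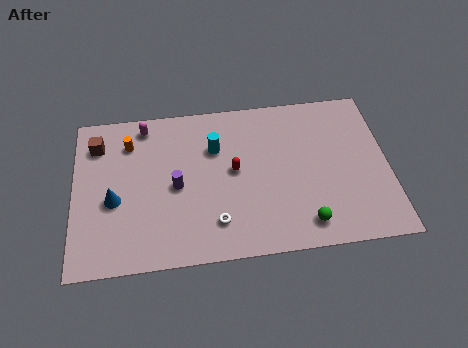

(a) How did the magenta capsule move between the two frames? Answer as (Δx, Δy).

(2.5, 0.1)

The magenta capsule started near (1.1, 8.3) and ended near (3.6, 8.4).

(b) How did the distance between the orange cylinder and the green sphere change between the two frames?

+2.7

Before: roughly 7.7 units apart; after: 10.4. That's 2.7 units further apart.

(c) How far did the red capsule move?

2.8

From (10.2, 6.8) to (8.0, 5.1), the red capsule covered √(2.2² + 1.7²) ≈ 2.8 units.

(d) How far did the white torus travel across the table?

3.0

The white torus moved from about (9.8, 1.1) to (7.0, 2.1), a distance of √(2.8² + 1.0²) ≈ 3.0.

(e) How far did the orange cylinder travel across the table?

3.8

The orange cylinder moved from about (5.1, 4.4) to (2.8, 7.4), a distance of √(2.3² + 3.0²) ≈ 3.8.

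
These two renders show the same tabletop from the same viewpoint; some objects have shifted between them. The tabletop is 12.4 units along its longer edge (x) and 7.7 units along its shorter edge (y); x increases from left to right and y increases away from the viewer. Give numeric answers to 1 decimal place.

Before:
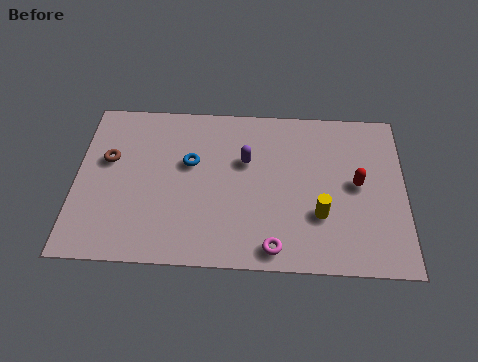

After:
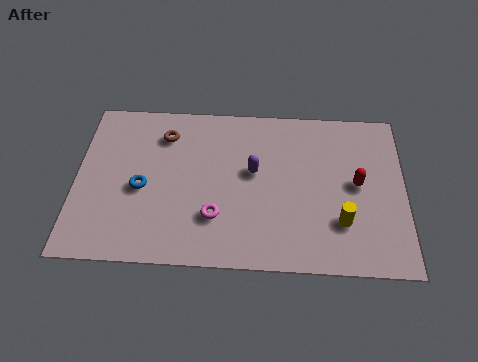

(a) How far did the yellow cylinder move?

0.9

The yellow cylinder was near (9.2, 2.5) before and (10.0, 2.2) after, so it travelled √(0.8² + 0.3²) ≈ 0.9 units.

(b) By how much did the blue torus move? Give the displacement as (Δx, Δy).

(-1.8, -1.3)

The blue torus started near (4.3, 4.7) and ended near (2.5, 3.4).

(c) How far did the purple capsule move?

0.6

From (6.4, 4.9) to (6.7, 4.4), the purple capsule covered √(0.3² + 0.5²) ≈ 0.6 units.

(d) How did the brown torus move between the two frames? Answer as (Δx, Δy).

(2.1, 1.3)

The brown torus was at about (1.2, 4.7) and moved to about (3.3, 6.0).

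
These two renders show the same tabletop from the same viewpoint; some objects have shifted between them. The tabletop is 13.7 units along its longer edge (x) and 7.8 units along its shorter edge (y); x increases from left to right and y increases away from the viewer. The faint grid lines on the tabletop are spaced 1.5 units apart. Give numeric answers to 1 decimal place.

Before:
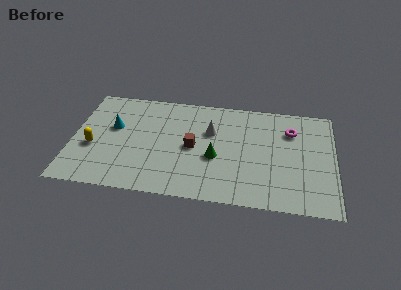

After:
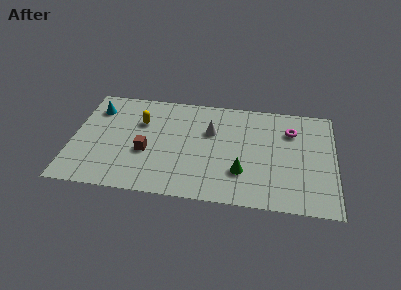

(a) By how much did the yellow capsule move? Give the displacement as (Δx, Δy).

(2.4, 2.2)

From the two frames, the yellow capsule sits at roughly (1.1, 3.1) before and (3.5, 5.3) after.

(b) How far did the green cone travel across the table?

1.7

From (7.5, 3.2) to (8.9, 2.3), the green cone covered √(1.4² + 0.9²) ≈ 1.7 units.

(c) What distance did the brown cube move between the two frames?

2.5

The brown cube moved from about (6.3, 3.8) to (3.9, 3.1), a distance of √(2.4² + 0.7²) ≈ 2.5.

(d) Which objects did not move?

the white cone and the magenta torus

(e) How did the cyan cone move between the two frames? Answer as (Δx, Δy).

(-1.0, 1.3)

The cyan cone started near (2.1, 4.7) and ended near (1.1, 6.0).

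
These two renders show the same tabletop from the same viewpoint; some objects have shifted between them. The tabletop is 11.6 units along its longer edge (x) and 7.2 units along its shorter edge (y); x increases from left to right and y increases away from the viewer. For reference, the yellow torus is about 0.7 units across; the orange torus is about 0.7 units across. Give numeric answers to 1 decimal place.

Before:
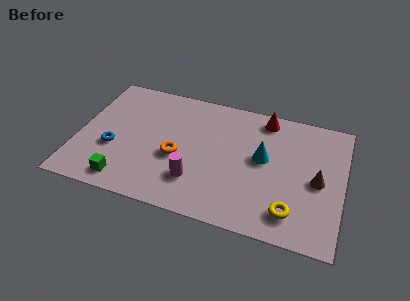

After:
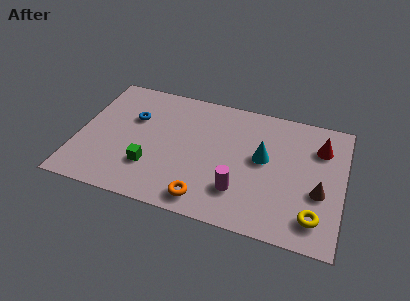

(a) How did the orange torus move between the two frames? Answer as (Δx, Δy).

(1.4, -2.0)

From the two frames, the orange torus sits at roughly (4.4, 3.0) before and (5.8, 1.0) after.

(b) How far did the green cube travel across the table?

1.5

From (2.3, 1.0) to (3.3, 2.1), the green cube covered √(1.0² + 1.1²) ≈ 1.5 units.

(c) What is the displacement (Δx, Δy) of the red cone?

(2.5, -1.0)

The red cone was at about (8.0, 6.3) and moved to about (10.5, 5.3).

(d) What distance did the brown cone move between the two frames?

0.6

The brown cone moved from about (10.5, 3.4) to (10.6, 2.8), a distance of √(0.1² + 0.6²) ≈ 0.6.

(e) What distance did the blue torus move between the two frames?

2.1

The blue torus moved from about (1.6, 2.7) to (2.3, 4.7), a distance of √(0.7² + 2.0²) ≈ 2.1.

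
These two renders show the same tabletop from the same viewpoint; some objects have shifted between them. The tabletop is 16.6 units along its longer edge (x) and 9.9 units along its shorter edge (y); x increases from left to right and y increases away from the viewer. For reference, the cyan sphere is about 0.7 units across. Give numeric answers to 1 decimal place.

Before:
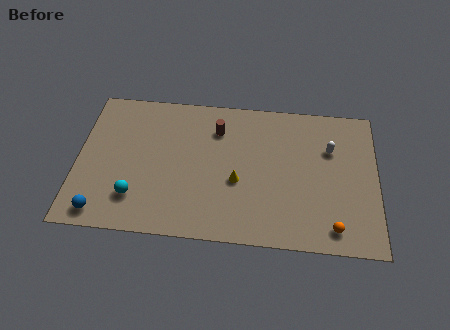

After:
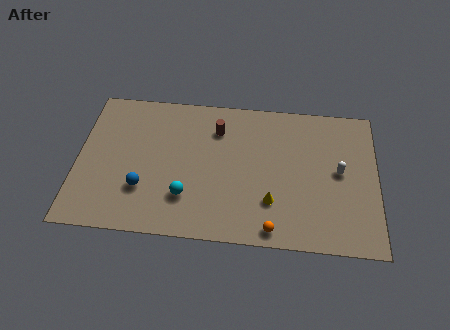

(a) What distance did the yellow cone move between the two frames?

2.2

From (8.9, 4.0) to (10.8, 2.8), the yellow cone covered √(1.9² + 1.2²) ≈ 2.2 units.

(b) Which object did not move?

the brown cylinder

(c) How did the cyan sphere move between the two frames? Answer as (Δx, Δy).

(2.8, 0.3)

The cyan sphere was at about (3.3, 2.4) and moved to about (6.1, 2.7).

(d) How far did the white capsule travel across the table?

1.6

From (14.0, 6.7) to (14.5, 5.2), the white capsule covered √(0.5² + 1.5²) ≈ 1.6 units.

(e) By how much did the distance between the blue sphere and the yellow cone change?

-0.8

They were about 7.9 units apart before and 7.1 after — 0.8 units closer together.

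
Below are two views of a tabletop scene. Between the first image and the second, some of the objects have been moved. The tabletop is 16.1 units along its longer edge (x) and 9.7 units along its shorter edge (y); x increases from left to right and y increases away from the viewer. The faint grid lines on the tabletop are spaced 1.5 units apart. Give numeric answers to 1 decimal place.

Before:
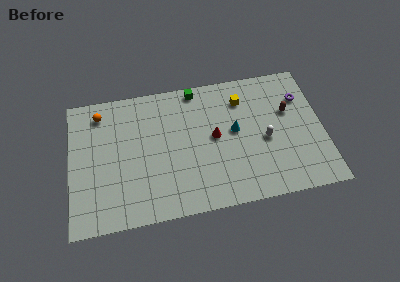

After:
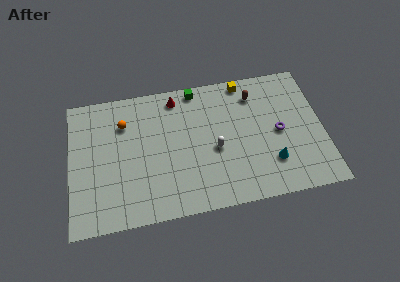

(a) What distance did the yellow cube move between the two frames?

1.3

The yellow cube moved from about (11.1, 7.5) to (11.3, 8.8), a distance of √(0.2² + 1.3²) ≈ 1.3.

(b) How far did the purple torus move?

2.8

The purple torus was near (14.9, 7.0) before and (13.3, 4.7) after, so it travelled √(1.6² + 2.3²) ≈ 2.8 units.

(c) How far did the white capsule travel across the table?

3.2

From (12.4, 4.3) to (9.2, 4.2), the white capsule covered √(3.2² + 0.1²) ≈ 3.2 units.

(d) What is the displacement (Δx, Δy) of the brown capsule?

(-2.1, 1.6)

From the two frames, the brown capsule sits at roughly (14.0, 6.1) before and (11.9, 7.7) after.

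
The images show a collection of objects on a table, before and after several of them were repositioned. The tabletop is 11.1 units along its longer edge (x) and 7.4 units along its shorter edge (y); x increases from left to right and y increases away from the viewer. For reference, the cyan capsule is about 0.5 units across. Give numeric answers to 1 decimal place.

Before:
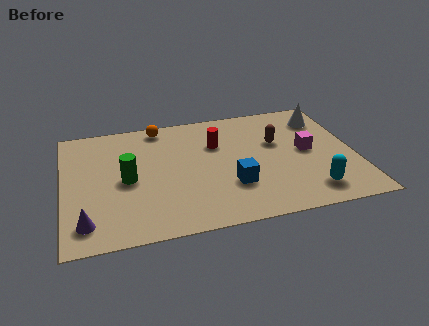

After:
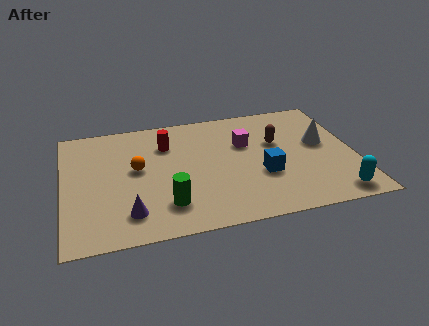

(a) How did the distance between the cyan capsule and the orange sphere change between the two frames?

+0.4

They were about 7.6 units apart before and 8.0 after — 0.4 units further apart.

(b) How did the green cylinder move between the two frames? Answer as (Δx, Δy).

(1.4, -1.8)

The green cylinder was at about (2.4, 3.5) and moved to about (3.8, 1.7).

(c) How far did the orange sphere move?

2.7

The orange sphere was near (3.8, 6.6) before and (2.8, 4.1) after, so it travelled √(1.0² + 2.5²) ≈ 2.7 units.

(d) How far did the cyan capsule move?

1.0

From (9.2, 1.3) to (10.1, 0.9), the cyan capsule covered √(0.9² + 0.4²) ≈ 1.0 units.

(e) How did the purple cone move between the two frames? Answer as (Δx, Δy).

(1.6, 0.2)

The purple cone started near (0.8, 1.3) and ended near (2.4, 1.5).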